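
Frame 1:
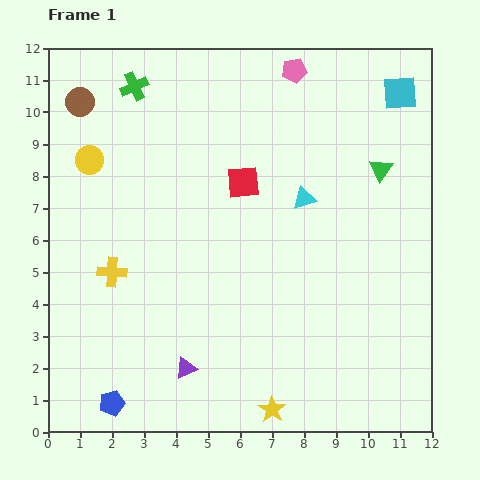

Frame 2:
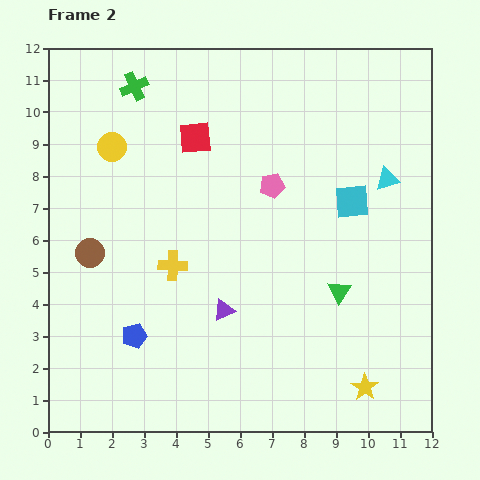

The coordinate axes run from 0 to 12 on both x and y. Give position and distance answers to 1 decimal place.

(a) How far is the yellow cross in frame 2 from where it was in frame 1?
1.9

The yellow cross moved from (2.0, 5.0) to (3.9, 5.2), a distance of √(1.9² + 0.2²) ≈ 1.9.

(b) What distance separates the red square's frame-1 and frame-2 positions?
2.1

The red square moved from (6.1, 7.8) to (4.6, 9.2), a distance of √(1.5² + 1.4²) ≈ 2.1.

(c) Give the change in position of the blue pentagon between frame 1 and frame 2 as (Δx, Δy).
(0.7, 2.1)

The blue pentagon was at (2.0, 0.9) in frame 1 and (2.7, 3.0) in frame 2.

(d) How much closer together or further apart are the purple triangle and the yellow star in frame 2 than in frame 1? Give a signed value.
+2.0

Distance in frame 1: 3.0. Distance in frame 2: 5.0.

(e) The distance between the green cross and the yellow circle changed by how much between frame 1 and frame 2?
-0.7

Distance in frame 1: 2.7. Distance in frame 2: 2.0.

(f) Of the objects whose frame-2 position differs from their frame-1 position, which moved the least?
the yellow circle

(moved 0.8)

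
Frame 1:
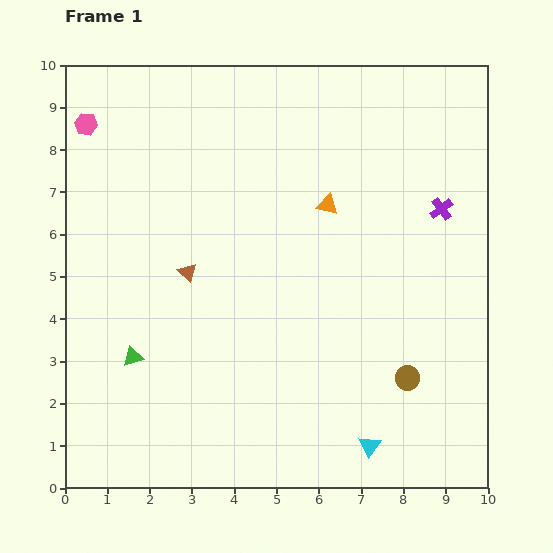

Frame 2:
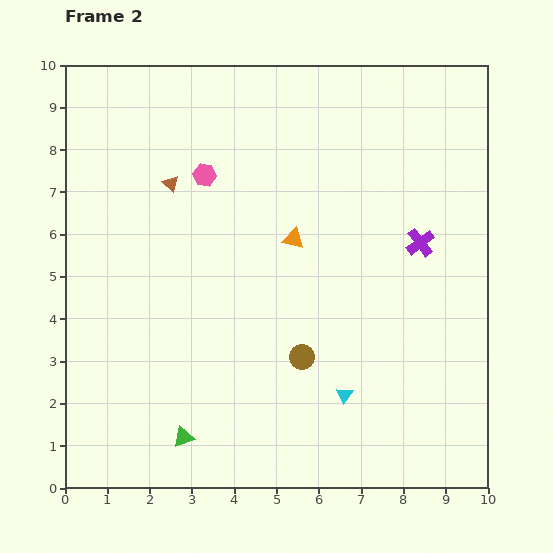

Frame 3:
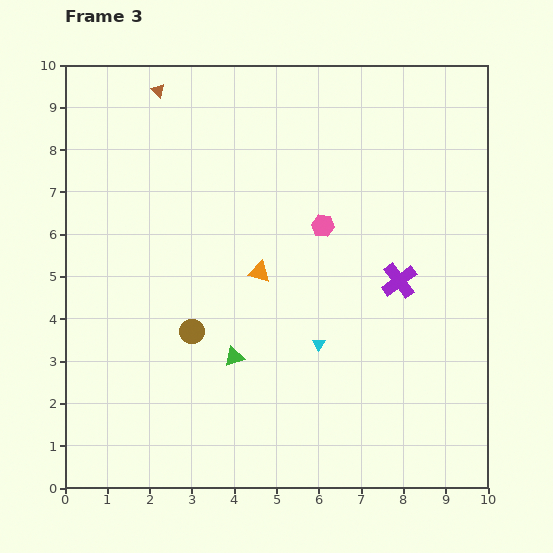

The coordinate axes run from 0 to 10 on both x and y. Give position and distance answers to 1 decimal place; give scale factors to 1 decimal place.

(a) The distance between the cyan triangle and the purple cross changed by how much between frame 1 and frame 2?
-1.9

Distance in frame 1: 5.9. Distance in frame 2: 4.0.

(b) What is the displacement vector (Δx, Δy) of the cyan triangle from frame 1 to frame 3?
(-1.2, 2.4)

The cyan triangle was at (7.2, 1.0) in frame 1 and (6.0, 3.4) in frame 3.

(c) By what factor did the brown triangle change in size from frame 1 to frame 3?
0.7×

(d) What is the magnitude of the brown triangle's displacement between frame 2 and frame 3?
2.2

The brown triangle moved from (2.5, 7.2) to (2.2, 9.4), a distance of √(0.3² + 2.2²) ≈ 2.2.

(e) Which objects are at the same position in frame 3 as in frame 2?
none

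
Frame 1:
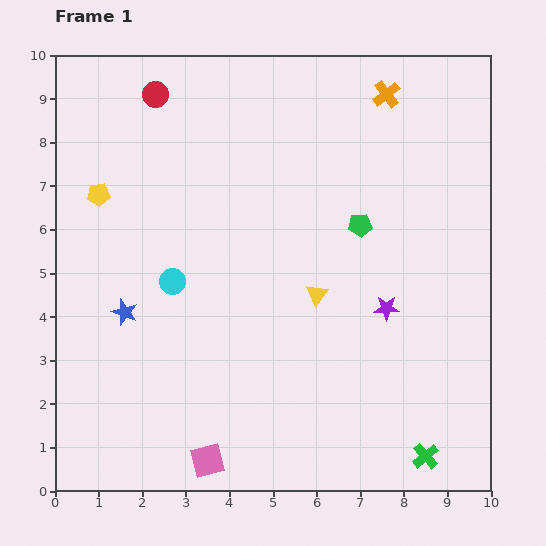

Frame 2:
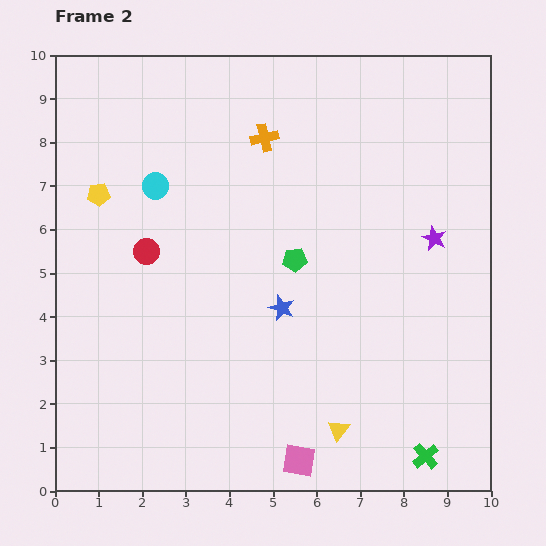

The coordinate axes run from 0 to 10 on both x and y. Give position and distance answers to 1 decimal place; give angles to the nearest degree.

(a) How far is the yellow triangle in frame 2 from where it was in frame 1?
3.1

The yellow triangle moved from (6.0, 4.5) to (6.5, 1.4), a distance of √(0.5² + 3.1²) ≈ 3.1.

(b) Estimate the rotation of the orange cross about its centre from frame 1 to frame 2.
25° clockwise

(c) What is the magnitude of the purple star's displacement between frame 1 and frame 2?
1.9

The purple star moved from (7.6, 4.2) to (8.7, 5.8), a distance of √(1.1² + 1.6²) ≈ 1.9.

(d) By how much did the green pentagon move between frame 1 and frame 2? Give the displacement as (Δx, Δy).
(-1.5, -0.8)

The green pentagon was at (7.0, 6.1) in frame 1 and (5.5, 5.3) in frame 2.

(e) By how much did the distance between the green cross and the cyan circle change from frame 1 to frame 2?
+1.8

Distance in frame 1: 7.0. Distance in frame 2: 8.8.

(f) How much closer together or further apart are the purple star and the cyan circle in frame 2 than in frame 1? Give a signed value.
+1.6

Distance in frame 1: 4.9. Distance in frame 2: 6.5.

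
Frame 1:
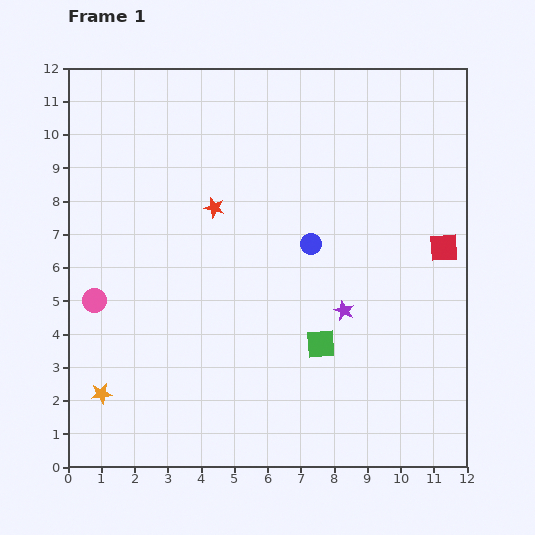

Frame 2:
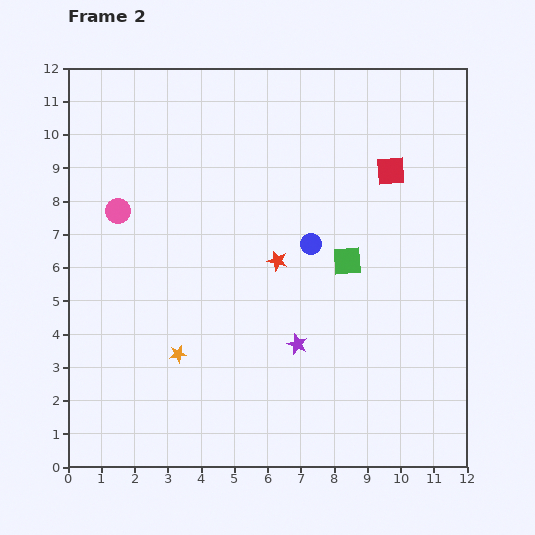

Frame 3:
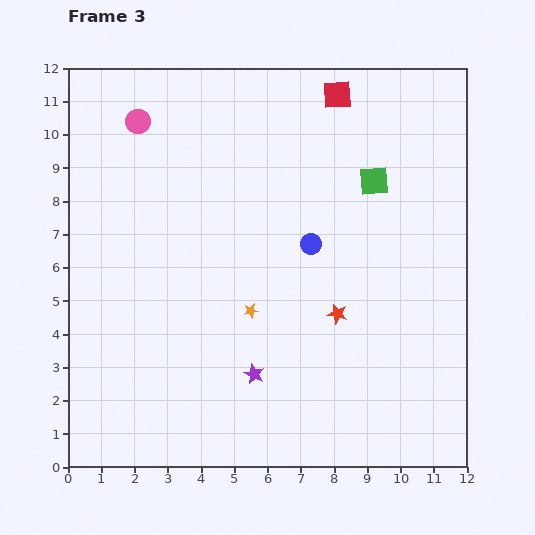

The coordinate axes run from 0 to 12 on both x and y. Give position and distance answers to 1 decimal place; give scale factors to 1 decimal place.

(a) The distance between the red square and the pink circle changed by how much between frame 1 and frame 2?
-2.3

Distance in frame 1: 10.6. Distance in frame 2: 8.3.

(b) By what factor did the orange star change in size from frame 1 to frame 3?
0.7×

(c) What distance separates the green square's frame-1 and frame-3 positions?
5.2

The green square moved from (7.6, 3.7) to (9.2, 8.6), a distance of √(1.6² + 4.9²) ≈ 5.2.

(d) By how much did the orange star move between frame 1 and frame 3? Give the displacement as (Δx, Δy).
(4.5, 2.5)

The orange star was at (1.0, 2.2) in frame 1 and (5.5, 4.7) in frame 3.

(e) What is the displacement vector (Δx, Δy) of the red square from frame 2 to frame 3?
(-1.6, 2.3)

The red square was at (9.7, 8.9) in frame 2 and (8.1, 11.2) in frame 3.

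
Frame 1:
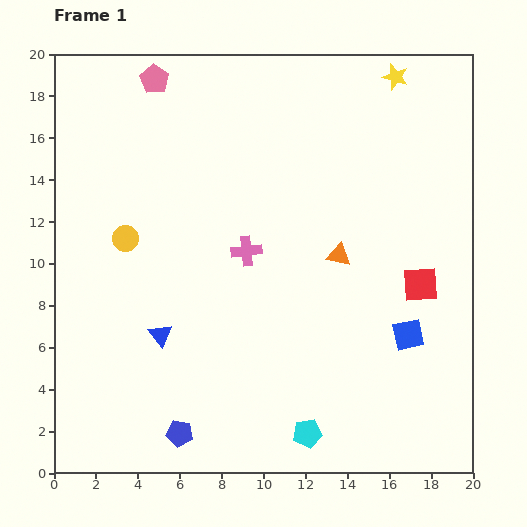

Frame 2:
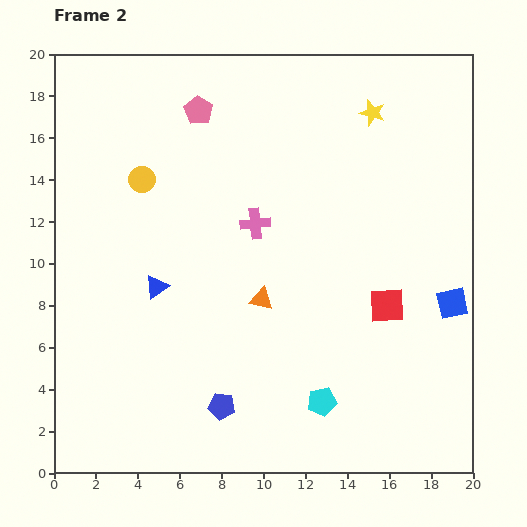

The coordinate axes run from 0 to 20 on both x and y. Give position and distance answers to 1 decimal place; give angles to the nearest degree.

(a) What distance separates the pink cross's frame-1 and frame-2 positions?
1.4

The pink cross moved from (9.2, 10.6) to (9.6, 11.9), a distance of √(0.4² + 1.3²) ≈ 1.4.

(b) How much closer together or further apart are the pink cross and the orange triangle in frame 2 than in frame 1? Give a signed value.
-0.8

Distance in frame 1: 4.4. Distance in frame 2: 3.6.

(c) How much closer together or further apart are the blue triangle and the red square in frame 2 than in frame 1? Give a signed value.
-1.6

Distance in frame 1: 12.6. Distance in frame 2: 11.0.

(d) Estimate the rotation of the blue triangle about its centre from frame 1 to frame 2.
34° clockwise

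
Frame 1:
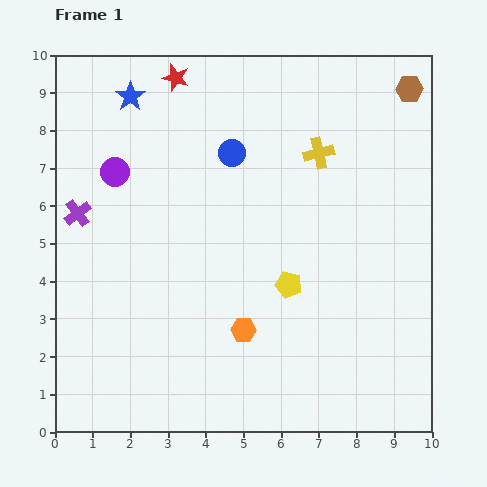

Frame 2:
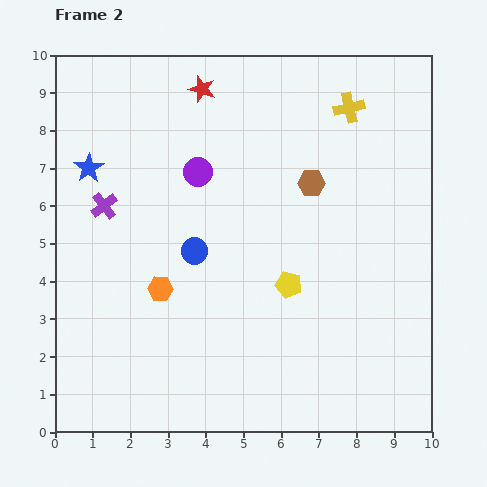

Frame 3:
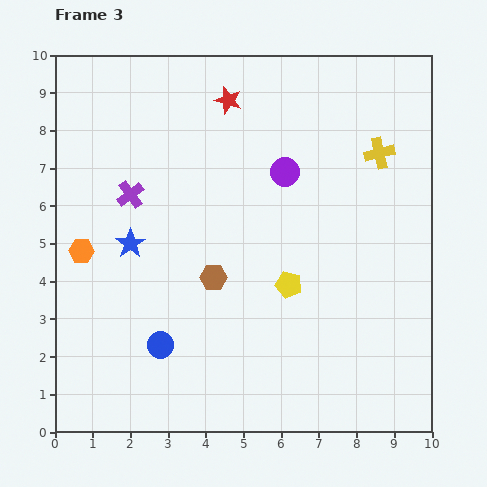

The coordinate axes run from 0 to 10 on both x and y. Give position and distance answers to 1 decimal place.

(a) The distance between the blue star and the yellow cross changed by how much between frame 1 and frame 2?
+1.9

Distance in frame 1: 5.2. Distance in frame 2: 7.1.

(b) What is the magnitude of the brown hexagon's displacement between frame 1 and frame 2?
3.6

The brown hexagon moved from (9.4, 9.1) to (6.8, 6.6), a distance of √(2.6² + 2.5²) ≈ 3.6.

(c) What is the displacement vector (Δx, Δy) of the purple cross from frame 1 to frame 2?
(0.7, 0.2)

The purple cross was at (0.6, 5.8) in frame 1 and (1.3, 6.0) in frame 2.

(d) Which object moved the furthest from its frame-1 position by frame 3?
the brown hexagon

(moved 7.2; next 5.4)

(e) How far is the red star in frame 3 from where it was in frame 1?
1.5

The red star moved from (3.2, 9.4) to (4.6, 8.8), a distance of √(1.4² + 0.6²) ≈ 1.5.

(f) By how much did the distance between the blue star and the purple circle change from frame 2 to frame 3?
+1.6

Distance in frame 2: 2.9. Distance in frame 3: 4.5.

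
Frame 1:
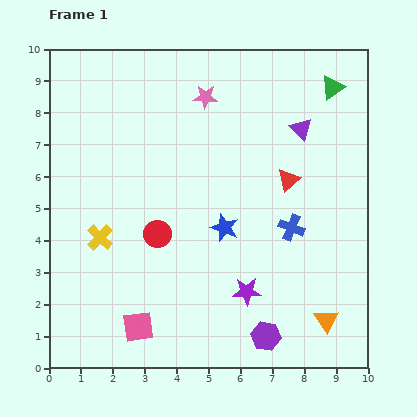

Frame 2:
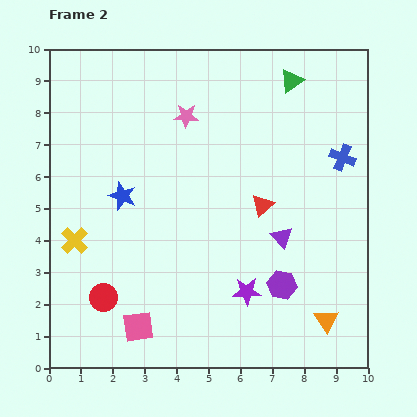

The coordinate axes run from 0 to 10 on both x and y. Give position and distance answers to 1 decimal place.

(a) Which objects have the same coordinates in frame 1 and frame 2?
the pink square, the purple star, the orange triangle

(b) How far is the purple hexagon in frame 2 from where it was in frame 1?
1.7

The purple hexagon moved from (6.8, 1.0) to (7.3, 2.6), a distance of √(0.5² + 1.6²) ≈ 1.7.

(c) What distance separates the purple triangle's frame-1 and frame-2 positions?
3.5

The purple triangle moved from (7.9, 7.5) to (7.3, 4.1), a distance of √(0.6² + 3.4²) ≈ 3.5.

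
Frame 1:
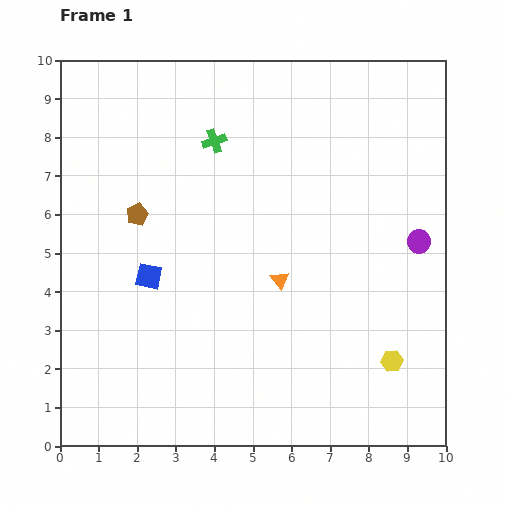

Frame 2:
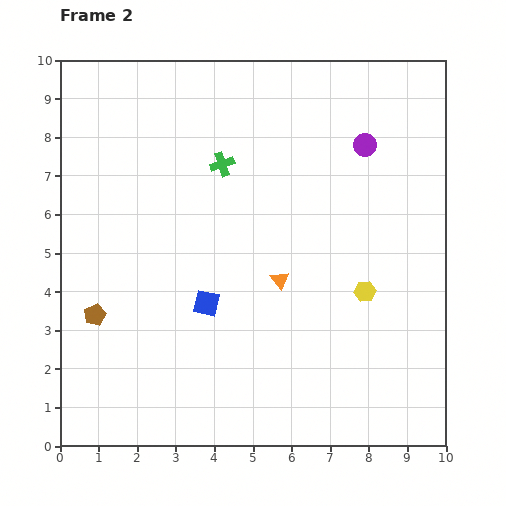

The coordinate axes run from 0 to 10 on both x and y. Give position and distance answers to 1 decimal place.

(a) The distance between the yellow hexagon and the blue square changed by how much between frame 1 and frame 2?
-2.6

Distance in frame 1: 6.7. Distance in frame 2: 4.1.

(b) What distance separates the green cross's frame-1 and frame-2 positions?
0.6

The green cross moved from (4.0, 7.9) to (4.2, 7.3), a distance of √(0.2² + 0.6²) ≈ 0.6.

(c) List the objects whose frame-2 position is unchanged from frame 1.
the orange triangle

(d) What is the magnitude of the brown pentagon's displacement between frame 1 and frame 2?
2.8

The brown pentagon moved from (2.0, 6.0) to (0.9, 3.4), a distance of √(1.1² + 2.6²) ≈ 2.8.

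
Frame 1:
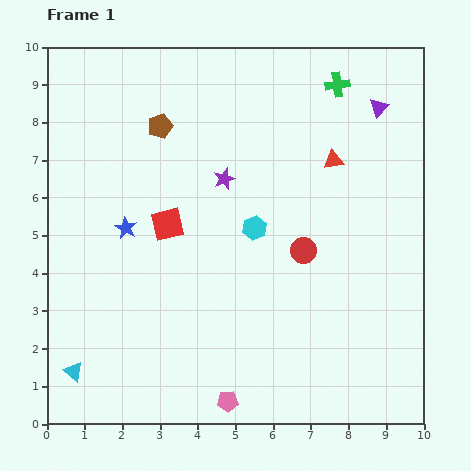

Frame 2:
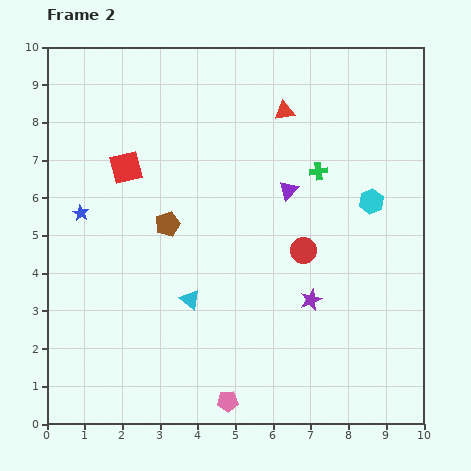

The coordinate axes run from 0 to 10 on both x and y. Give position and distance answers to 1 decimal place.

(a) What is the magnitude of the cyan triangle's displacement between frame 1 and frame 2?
3.6

The cyan triangle moved from (0.7, 1.4) to (3.8, 3.3), a distance of √(3.1² + 1.9²) ≈ 3.6.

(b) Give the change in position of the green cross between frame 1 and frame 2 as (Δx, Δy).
(-0.5, -2.3)

The green cross was at (7.7, 9.0) in frame 1 and (7.2, 6.7) in frame 2.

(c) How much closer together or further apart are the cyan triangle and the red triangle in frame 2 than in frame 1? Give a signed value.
-3.3

Distance in frame 1: 8.9. Distance in frame 2: 5.6.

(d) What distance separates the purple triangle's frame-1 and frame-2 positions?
3.3

The purple triangle moved from (8.8, 8.4) to (6.4, 6.2), a distance of √(2.4² + 2.2²) ≈ 3.3.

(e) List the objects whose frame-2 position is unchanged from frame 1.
the red circle, the pink pentagon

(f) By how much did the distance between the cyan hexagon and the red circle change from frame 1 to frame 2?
+0.8

Distance in frame 1: 1.4. Distance in frame 2: 2.2.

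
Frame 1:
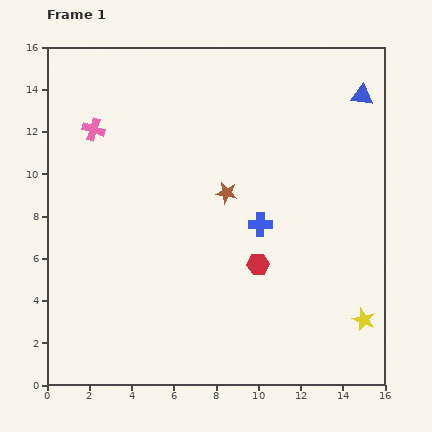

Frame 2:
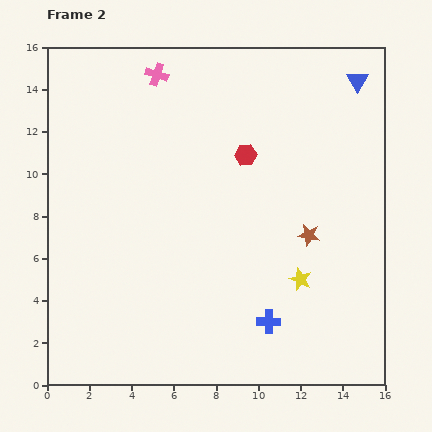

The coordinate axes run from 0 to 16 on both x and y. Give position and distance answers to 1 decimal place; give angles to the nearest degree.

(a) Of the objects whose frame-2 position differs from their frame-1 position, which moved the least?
the blue triangle

(moved 0.7)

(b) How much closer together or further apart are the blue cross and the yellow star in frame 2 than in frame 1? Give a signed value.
-4.2

Distance in frame 1: 6.7. Distance in frame 2: 2.5.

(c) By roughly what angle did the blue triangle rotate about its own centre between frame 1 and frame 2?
52° clockwise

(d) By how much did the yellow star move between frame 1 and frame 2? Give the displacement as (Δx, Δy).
(-3.0, 1.9)

The yellow star was at (15.0, 3.1) in frame 1 and (12.0, 5.0) in frame 2.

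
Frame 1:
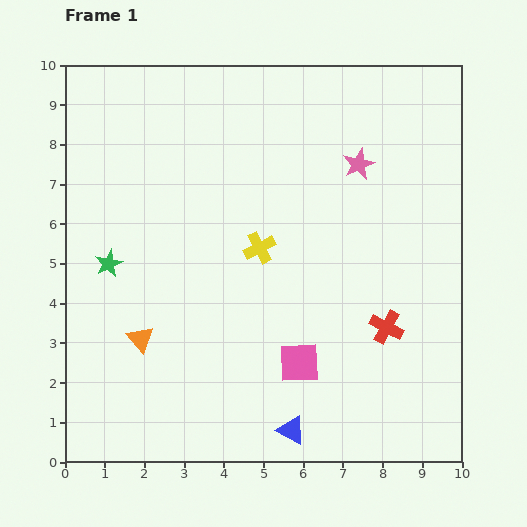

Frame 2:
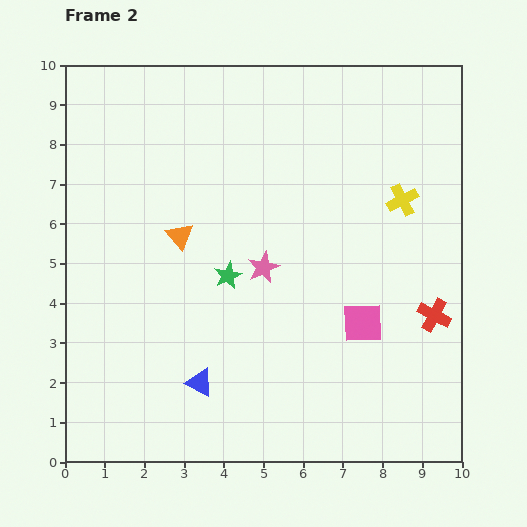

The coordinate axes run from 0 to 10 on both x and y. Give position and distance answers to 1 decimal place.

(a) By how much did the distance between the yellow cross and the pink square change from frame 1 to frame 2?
+0.2

Distance in frame 1: 3.1. Distance in frame 2: 3.3.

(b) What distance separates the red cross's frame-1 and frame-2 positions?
1.2

The red cross moved from (8.1, 3.4) to (9.3, 3.7), a distance of √(1.2² + 0.3²) ≈ 1.2.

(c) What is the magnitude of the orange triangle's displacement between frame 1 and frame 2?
2.8

The orange triangle moved from (1.9, 3.1) to (2.9, 5.7), a distance of √(1.0² + 2.6²) ≈ 2.8.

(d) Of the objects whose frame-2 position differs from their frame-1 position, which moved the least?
the red cross

(moved 1.2)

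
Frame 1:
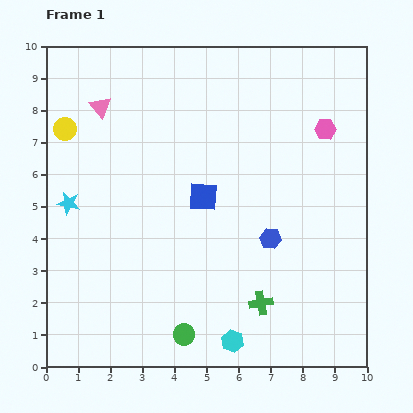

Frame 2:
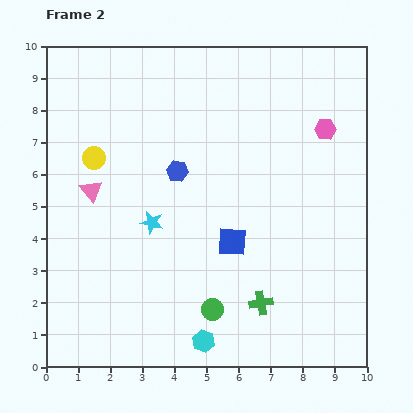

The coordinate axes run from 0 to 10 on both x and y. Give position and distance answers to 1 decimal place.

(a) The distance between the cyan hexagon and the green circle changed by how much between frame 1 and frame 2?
-0.5

Distance in frame 1: 1.5. Distance in frame 2: 1.0.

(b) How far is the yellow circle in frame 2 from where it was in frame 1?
1.3

The yellow circle moved from (0.6, 7.4) to (1.5, 6.5), a distance of √(0.9² + 0.9²) ≈ 1.3.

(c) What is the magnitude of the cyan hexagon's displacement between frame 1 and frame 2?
0.9

The cyan hexagon moved from (5.8, 0.8) to (4.9, 0.8), a distance of √(0.9² + 0.0²) ≈ 0.9.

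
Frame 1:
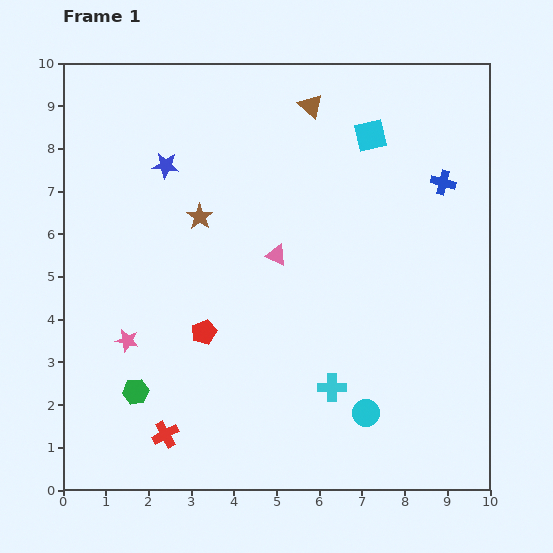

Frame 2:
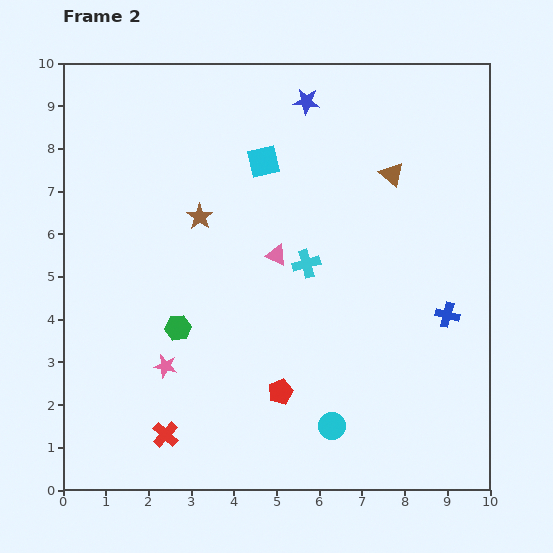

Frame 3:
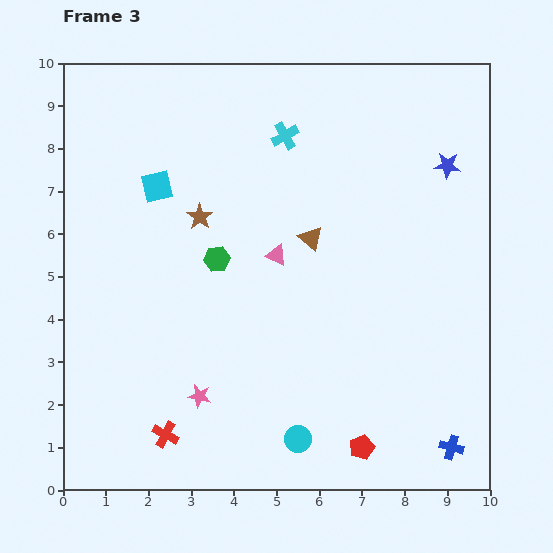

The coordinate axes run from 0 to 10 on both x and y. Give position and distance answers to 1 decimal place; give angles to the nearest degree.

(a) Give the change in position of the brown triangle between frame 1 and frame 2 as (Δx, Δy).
(1.9, -1.6)

The brown triangle was at (5.8, 9.0) in frame 1 and (7.7, 7.4) in frame 2.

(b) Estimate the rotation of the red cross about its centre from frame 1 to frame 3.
33° counter-clockwise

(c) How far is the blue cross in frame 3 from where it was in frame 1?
6.2

The blue cross moved from (8.9, 7.2) to (9.1, 1.0), a distance of √(0.2² + 6.2²) ≈ 6.2.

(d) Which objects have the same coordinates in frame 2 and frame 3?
the brown star, the pink triangle, the red cross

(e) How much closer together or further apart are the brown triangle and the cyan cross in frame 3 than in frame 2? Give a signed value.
-0.4

Distance in frame 2: 2.9. Distance in frame 3: 2.5.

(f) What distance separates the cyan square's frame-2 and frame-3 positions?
2.6

The cyan square moved from (4.7, 7.7) to (2.2, 7.1), a distance of √(2.5² + 0.6²) ≈ 2.6.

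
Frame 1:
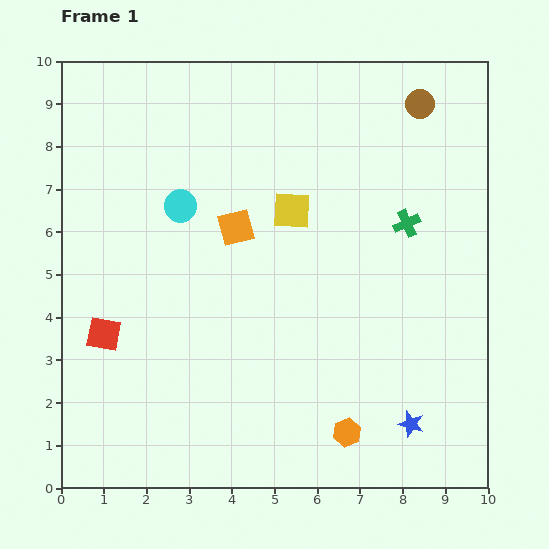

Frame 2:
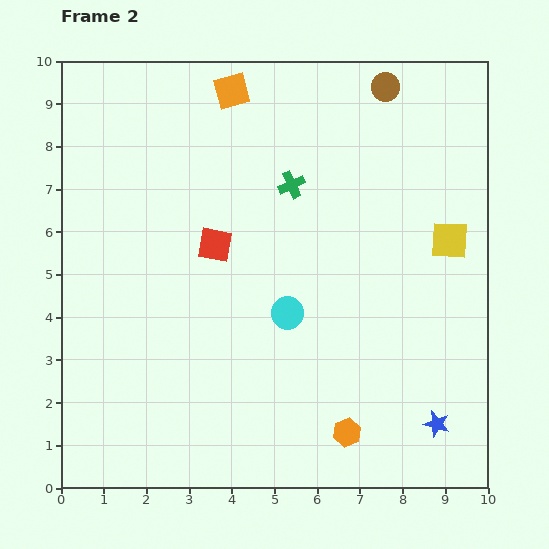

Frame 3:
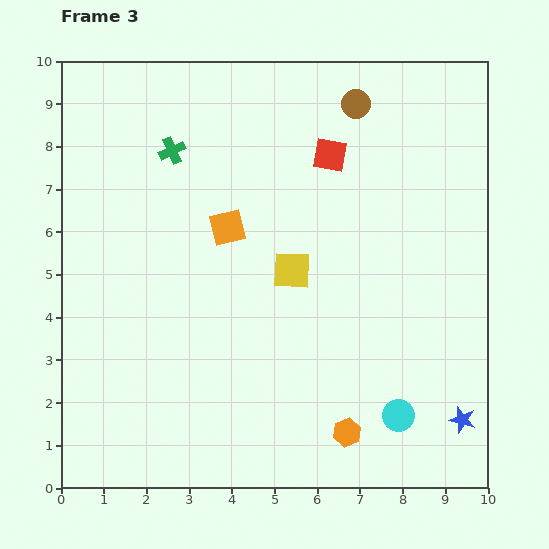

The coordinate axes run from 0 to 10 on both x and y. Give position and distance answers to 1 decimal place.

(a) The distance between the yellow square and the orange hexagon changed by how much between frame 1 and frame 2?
-0.3

Distance in frame 1: 5.4. Distance in frame 2: 5.1.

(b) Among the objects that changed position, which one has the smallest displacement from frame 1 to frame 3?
the orange square

(moved 0.2)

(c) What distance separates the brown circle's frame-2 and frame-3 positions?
0.8

The brown circle moved from (7.6, 9.4) to (6.9, 9.0), a distance of √(0.7² + 0.4²) ≈ 0.8.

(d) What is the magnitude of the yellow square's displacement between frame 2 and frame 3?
3.8

The yellow square moved from (9.1, 5.8) to (5.4, 5.1), a distance of √(3.7² + 0.7²) ≈ 3.8.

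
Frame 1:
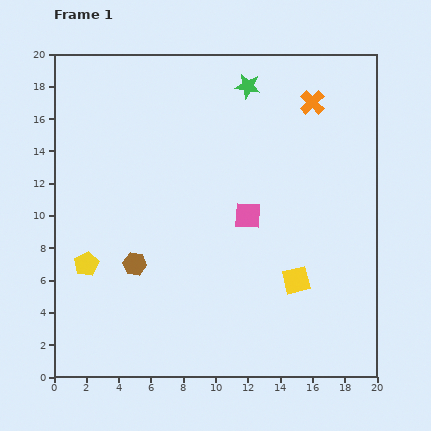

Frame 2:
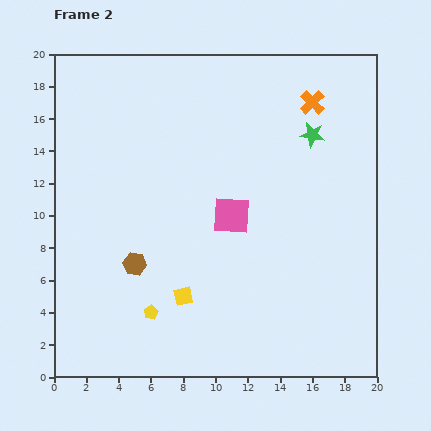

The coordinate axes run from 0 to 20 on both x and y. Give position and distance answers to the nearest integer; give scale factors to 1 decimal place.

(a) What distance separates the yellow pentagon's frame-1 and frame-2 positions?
5

The yellow pentagon moved from (2, 7) to (6, 4), a distance of √(4² + 3²) ≈ 5.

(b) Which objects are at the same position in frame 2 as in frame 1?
the orange cross, the brown hexagon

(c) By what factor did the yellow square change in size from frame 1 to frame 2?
0.7×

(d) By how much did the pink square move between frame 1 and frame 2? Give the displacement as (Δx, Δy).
(-1, 0)

The pink square was at (12, 10) in frame 1 and (11, 10) in frame 2.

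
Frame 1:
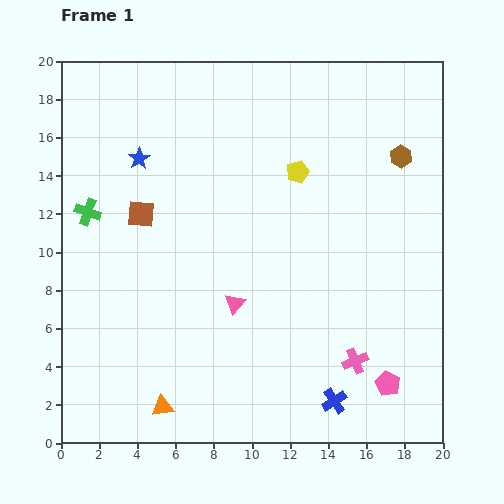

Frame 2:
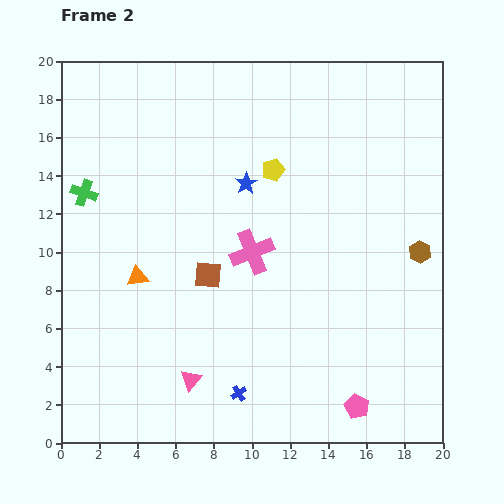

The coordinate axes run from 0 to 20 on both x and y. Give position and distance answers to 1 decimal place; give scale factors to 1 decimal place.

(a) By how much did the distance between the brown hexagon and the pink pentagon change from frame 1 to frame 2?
-3.2

Distance in frame 1: 11.9. Distance in frame 2: 8.7.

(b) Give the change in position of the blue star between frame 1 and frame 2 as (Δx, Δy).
(5.6, -1.3)

The blue star was at (4.1, 14.9) in frame 1 and (9.7, 13.6) in frame 2.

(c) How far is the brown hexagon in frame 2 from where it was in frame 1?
5.1

The brown hexagon moved from (17.8, 15.0) to (18.8, 10.0), a distance of √(1.0² + 5.0²) ≈ 5.1.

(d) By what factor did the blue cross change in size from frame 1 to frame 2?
0.6×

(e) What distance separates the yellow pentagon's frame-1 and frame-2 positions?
1.3

The yellow pentagon moved from (12.4, 14.2) to (11.1, 14.3), a distance of √(1.3² + 0.1²) ≈ 1.3.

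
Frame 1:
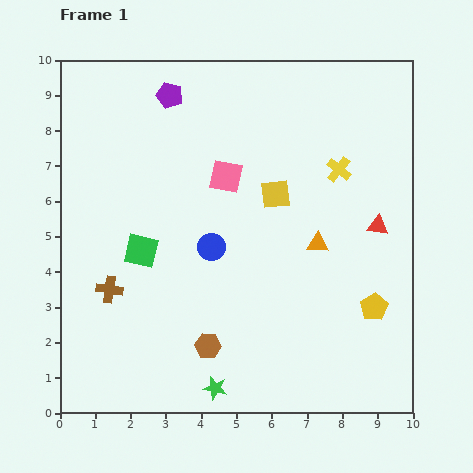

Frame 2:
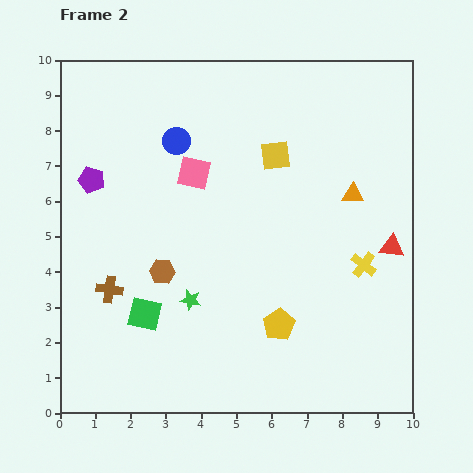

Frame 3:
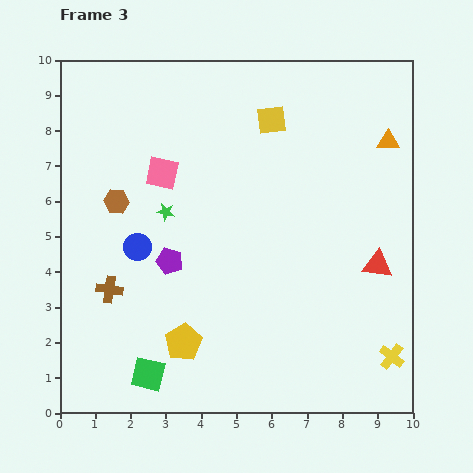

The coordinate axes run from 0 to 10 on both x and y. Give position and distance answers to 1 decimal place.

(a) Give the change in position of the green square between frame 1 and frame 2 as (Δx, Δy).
(0.1, -1.8)

The green square was at (2.3, 4.6) in frame 1 and (2.4, 2.8) in frame 2.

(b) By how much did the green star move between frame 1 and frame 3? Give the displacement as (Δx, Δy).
(-1.4, 5.0)

The green star was at (4.4, 0.7) in frame 1 and (3.0, 5.7) in frame 3.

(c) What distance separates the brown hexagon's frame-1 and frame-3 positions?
4.9

The brown hexagon moved from (4.2, 1.9) to (1.6, 6.0), a distance of √(2.6² + 4.1²) ≈ 4.9.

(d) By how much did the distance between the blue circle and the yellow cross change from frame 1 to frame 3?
+3.6

Distance in frame 1: 4.2. Distance in frame 3: 7.8.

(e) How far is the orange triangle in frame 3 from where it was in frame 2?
1.8

The orange triangle moved from (8.3, 6.2) to (9.3, 7.7), a distance of √(1.0² + 1.5²) ≈ 1.8.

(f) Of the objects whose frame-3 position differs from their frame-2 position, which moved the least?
the red triangle

(moved 0.6)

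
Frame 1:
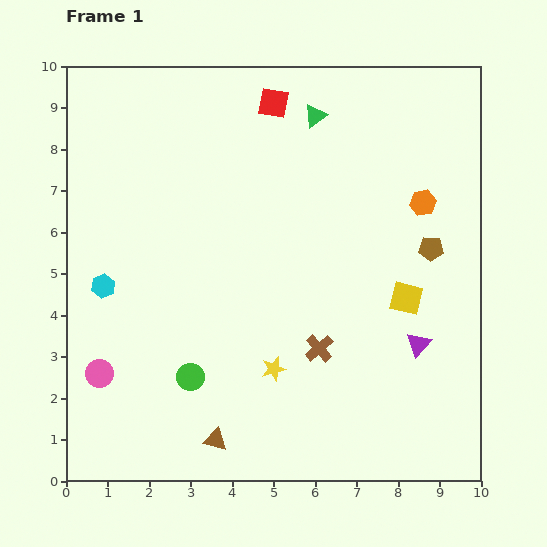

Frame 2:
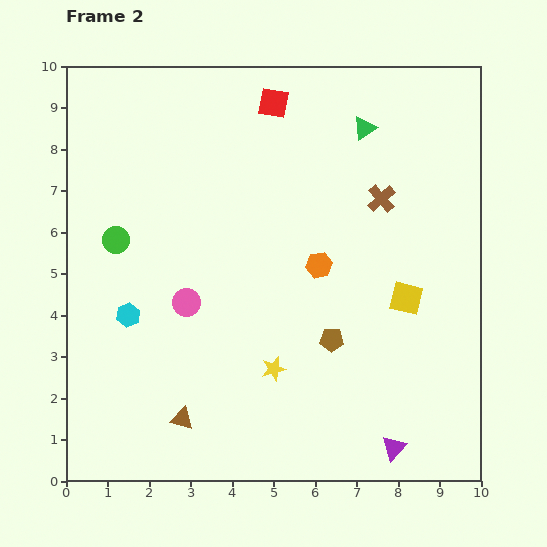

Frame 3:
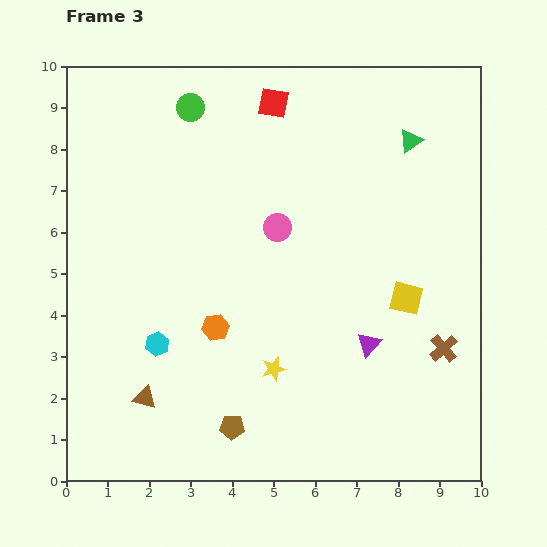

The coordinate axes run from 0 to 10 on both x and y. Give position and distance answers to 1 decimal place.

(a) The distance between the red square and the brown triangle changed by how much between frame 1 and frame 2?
-0.3

Distance in frame 1: 8.2. Distance in frame 2: 7.9.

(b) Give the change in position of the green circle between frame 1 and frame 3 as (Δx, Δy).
(0.0, 6.5)

The green circle was at (3.0, 2.5) in frame 1 and (3.0, 9.0) in frame 3.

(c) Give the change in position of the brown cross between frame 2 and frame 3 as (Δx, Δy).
(1.5, -3.6)

The brown cross was at (7.6, 6.8) in frame 2 and (9.1, 3.2) in frame 3.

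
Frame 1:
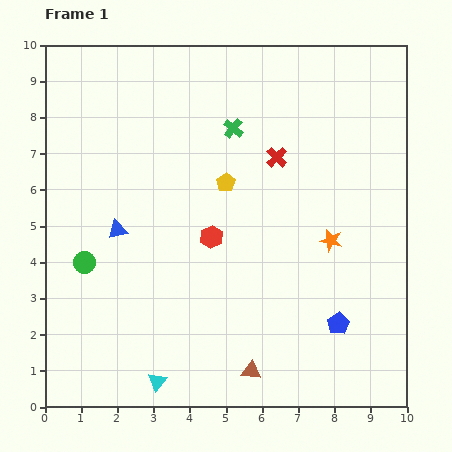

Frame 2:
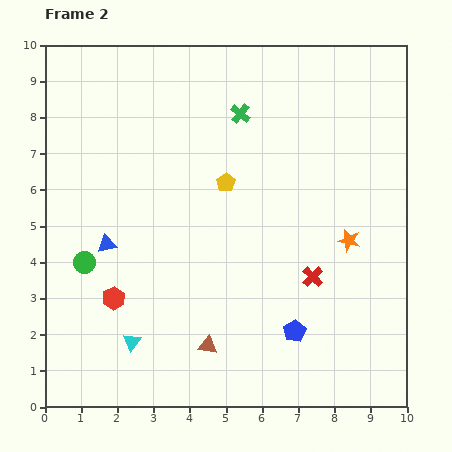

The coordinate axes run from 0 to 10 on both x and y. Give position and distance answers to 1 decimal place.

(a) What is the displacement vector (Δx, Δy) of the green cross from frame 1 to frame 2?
(0.2, 0.4)

The green cross was at (5.2, 7.7) in frame 1 and (5.4, 8.1) in frame 2.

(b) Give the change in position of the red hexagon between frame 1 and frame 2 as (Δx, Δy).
(-2.7, -1.7)

The red hexagon was at (4.6, 4.7) in frame 1 and (1.9, 3.0) in frame 2.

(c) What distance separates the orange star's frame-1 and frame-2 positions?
0.5

The orange star moved from (7.9, 4.6) to (8.4, 4.6), a distance of √(0.5² + 0.0²) ≈ 0.5.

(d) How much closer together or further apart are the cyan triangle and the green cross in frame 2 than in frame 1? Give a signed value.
-0.3

Distance in frame 1: 7.3. Distance in frame 2: 7.0.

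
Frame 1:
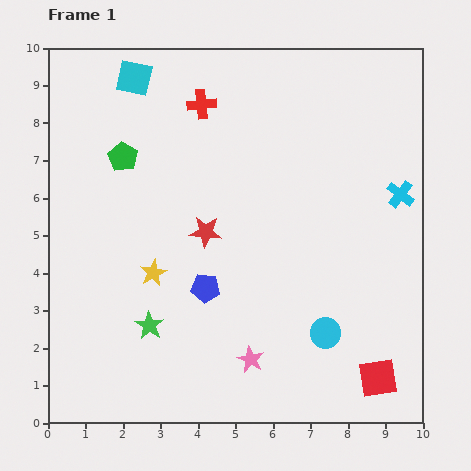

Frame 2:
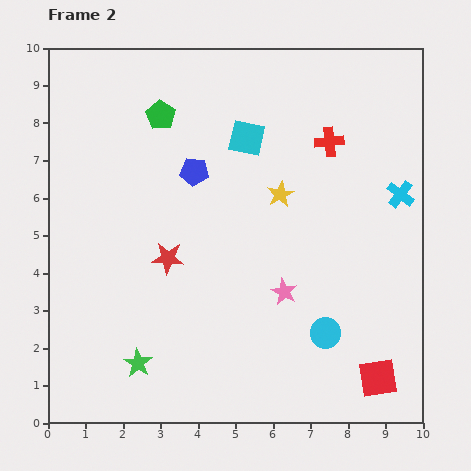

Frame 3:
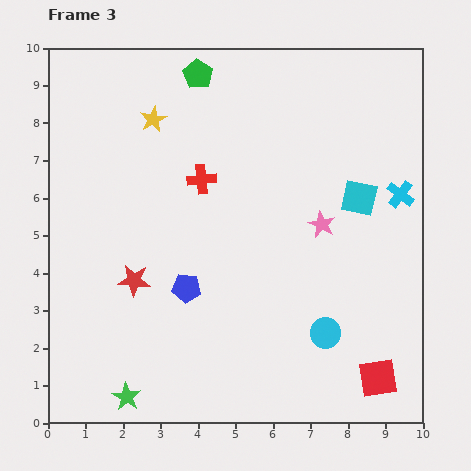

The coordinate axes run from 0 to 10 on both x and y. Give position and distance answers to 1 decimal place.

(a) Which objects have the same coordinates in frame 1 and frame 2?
the cyan cross, the cyan circle, the red square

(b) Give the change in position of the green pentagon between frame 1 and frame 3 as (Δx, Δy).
(2.0, 2.2)

The green pentagon was at (2.0, 7.1) in frame 1 and (4.0, 9.3) in frame 3.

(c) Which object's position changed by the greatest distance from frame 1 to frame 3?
the cyan square

(moved 6.8; next 4.1)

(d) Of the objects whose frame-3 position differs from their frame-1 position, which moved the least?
the blue pentagon

(moved 0.5)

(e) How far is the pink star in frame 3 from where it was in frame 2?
2.1

The pink star moved from (6.3, 3.5) to (7.3, 5.3), a distance of √(1.0² + 1.8²) ≈ 2.1.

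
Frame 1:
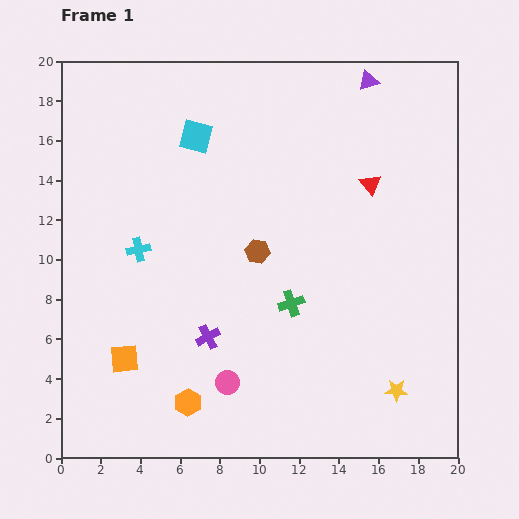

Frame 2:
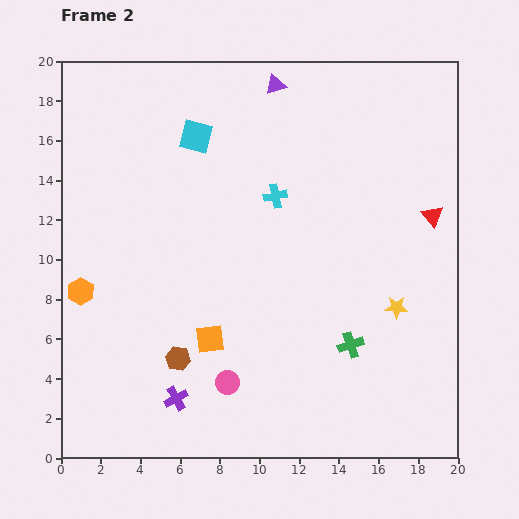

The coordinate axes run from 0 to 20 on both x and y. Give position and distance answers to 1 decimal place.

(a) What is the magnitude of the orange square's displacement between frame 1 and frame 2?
4.4

The orange square moved from (3.2, 5.0) to (7.5, 6.0), a distance of √(4.3² + 1.0²) ≈ 4.4.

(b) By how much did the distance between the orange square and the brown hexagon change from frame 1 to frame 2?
-6.7

Distance in frame 1: 8.6. Distance in frame 2: 1.9.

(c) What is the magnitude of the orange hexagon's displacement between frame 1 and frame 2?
7.8

The orange hexagon moved from (6.4, 2.8) to (1.0, 8.4), a distance of √(5.4² + 5.6²) ≈ 7.8.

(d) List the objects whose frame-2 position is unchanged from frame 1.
the pink circle, the cyan square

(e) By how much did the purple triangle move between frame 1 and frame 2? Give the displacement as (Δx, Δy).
(-4.7, -0.2)

The purple triangle was at (15.5, 19.0) in frame 1 and (10.8, 18.8) in frame 2.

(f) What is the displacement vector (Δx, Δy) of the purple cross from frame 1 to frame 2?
(-1.6, -3.1)

The purple cross was at (7.4, 6.1) in frame 1 and (5.8, 3.0) in frame 2.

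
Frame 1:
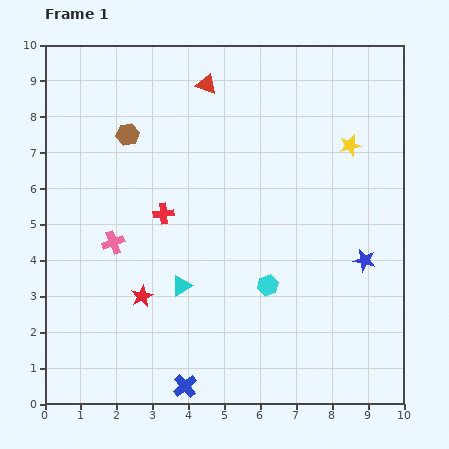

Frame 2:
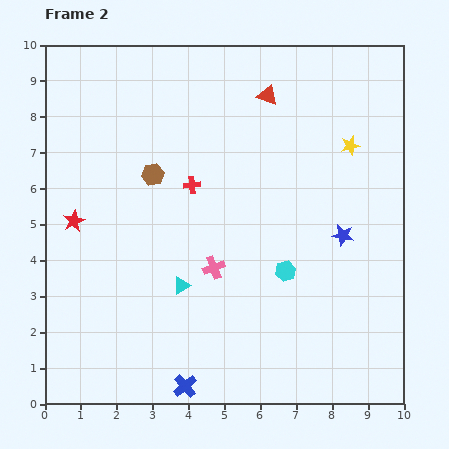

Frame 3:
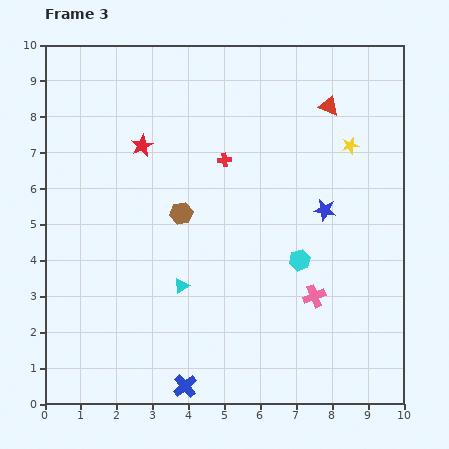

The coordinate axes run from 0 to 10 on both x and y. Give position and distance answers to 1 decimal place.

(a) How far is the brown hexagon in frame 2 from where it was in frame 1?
1.3

The brown hexagon moved from (2.3, 7.5) to (3.0, 6.4), a distance of √(0.7² + 1.1²) ≈ 1.3.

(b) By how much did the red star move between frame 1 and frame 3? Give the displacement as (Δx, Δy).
(0.0, 4.2)

The red star was at (2.7, 3.0) in frame 1 and (2.7, 7.2) in frame 3.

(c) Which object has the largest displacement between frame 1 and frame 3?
the pink cross

(moved 5.8; next 4.2)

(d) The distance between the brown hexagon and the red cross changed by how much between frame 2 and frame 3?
+0.8

Distance in frame 2: 1.1. Distance in frame 3: 1.9.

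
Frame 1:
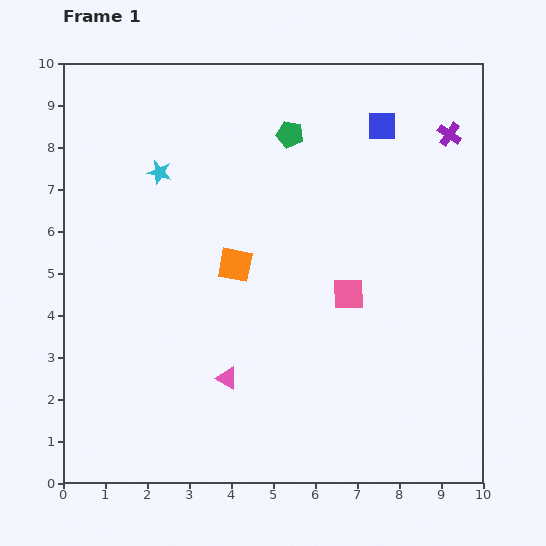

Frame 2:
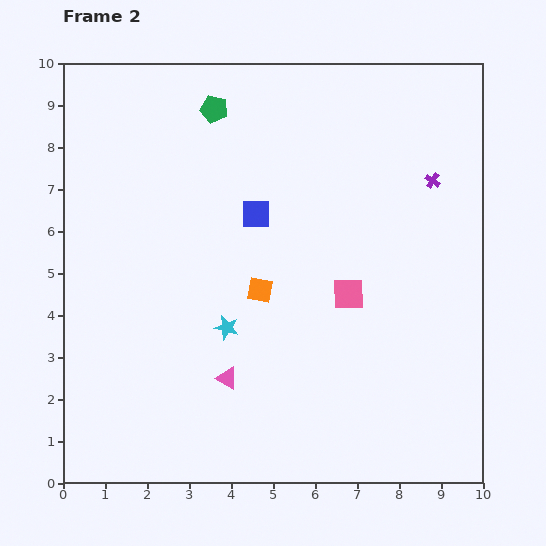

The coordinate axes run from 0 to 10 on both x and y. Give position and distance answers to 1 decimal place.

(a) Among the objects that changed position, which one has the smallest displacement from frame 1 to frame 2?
the orange square

(moved 0.8)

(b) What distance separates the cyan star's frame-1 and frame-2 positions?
4.0

The cyan star moved from (2.3, 7.4) to (3.9, 3.7), a distance of √(1.6² + 3.7²) ≈ 4.0.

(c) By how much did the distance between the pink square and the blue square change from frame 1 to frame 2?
-1.2

Distance in frame 1: 4.1. Distance in frame 2: 2.9.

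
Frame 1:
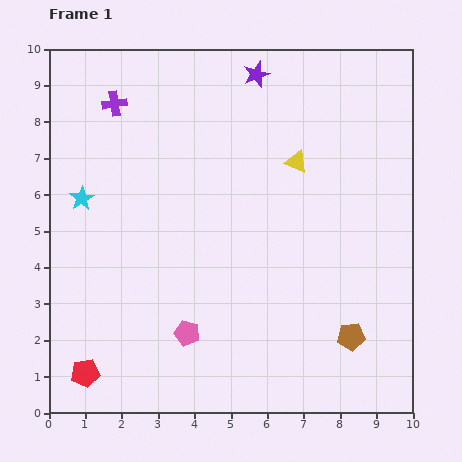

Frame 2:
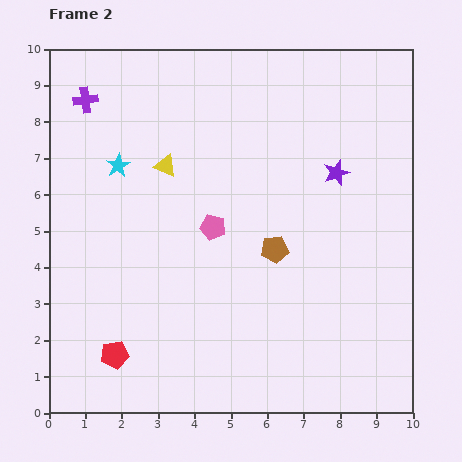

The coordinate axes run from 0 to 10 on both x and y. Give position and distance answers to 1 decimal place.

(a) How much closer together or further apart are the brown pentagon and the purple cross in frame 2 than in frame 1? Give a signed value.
-2.5

Distance in frame 1: 9.1. Distance in frame 2: 6.6.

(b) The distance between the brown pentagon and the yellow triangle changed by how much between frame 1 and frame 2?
-1.2

Distance in frame 1: 5.0. Distance in frame 2: 3.8.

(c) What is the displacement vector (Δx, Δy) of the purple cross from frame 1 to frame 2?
(-0.8, 0.1)

The purple cross was at (1.8, 8.5) in frame 1 and (1.0, 8.6) in frame 2.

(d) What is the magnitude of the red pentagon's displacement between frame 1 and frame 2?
0.9

The red pentagon moved from (1.0, 1.1) to (1.8, 1.6), a distance of √(0.8² + 0.5²) ≈ 0.9.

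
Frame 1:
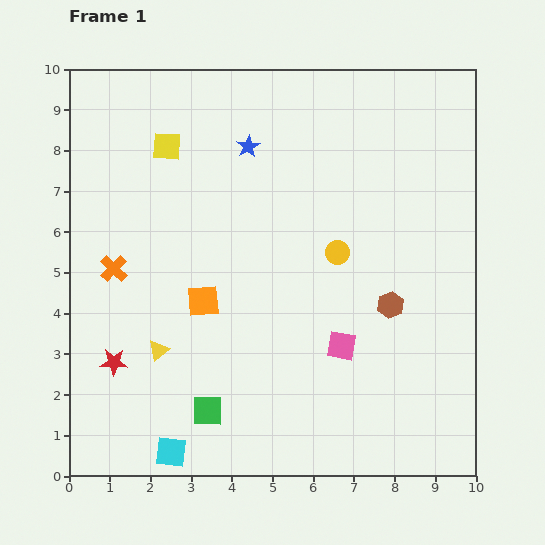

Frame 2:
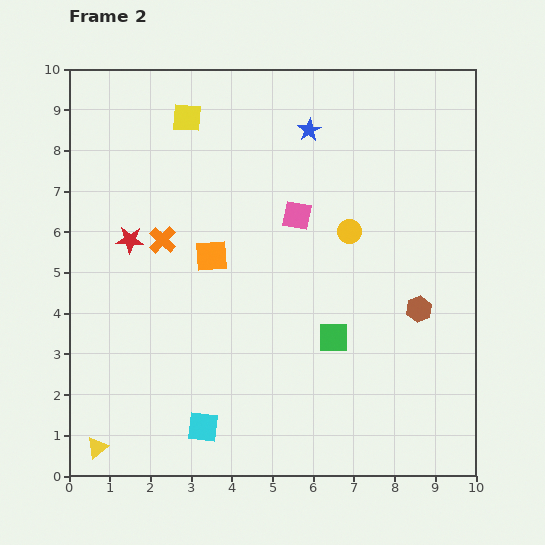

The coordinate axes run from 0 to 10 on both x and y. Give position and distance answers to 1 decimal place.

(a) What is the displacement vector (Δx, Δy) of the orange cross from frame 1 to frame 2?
(1.2, 0.7)

The orange cross was at (1.1, 5.1) in frame 1 and (2.3, 5.8) in frame 2.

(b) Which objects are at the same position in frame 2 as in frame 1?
none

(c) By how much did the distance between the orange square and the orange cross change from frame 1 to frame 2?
-1.0

Distance in frame 1: 2.3. Distance in frame 2: 1.3.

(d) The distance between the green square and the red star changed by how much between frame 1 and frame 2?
+2.9

Distance in frame 1: 2.6. Distance in frame 2: 5.5.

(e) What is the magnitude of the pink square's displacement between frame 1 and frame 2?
3.4

The pink square moved from (6.7, 3.2) to (5.6, 6.4), a distance of √(1.1² + 3.2²) ≈ 3.4.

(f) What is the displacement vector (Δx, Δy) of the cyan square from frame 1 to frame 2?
(0.8, 0.6)

The cyan square was at (2.5, 0.6) in frame 1 and (3.3, 1.2) in frame 2.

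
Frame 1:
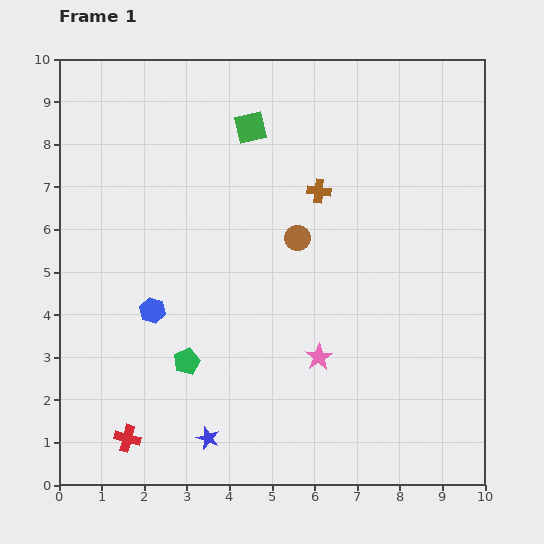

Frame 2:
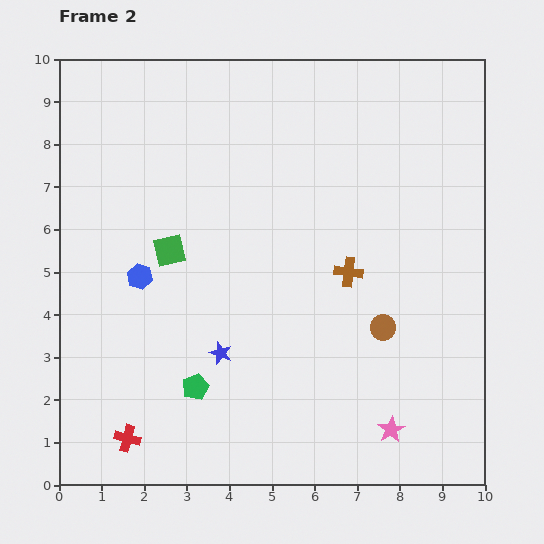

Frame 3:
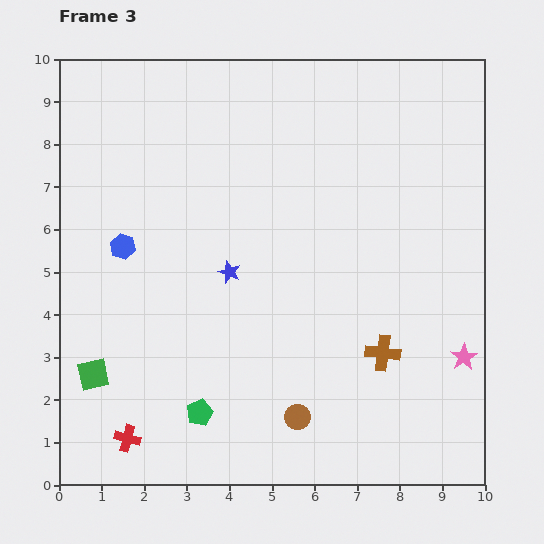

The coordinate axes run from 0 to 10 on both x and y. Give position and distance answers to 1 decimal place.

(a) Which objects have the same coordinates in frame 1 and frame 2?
the red cross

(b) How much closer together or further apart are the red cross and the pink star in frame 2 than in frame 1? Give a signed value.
+1.3

Distance in frame 1: 4.9. Distance in frame 2: 6.2.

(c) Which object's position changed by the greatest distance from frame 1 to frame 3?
the green square

(moved 6.9; next 4.2)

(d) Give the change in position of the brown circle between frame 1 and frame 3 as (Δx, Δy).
(0.0, -4.2)

The brown circle was at (5.6, 5.8) in frame 1 and (5.6, 1.6) in frame 3.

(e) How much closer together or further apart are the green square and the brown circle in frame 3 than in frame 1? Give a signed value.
+2.1

Distance in frame 1: 2.8. Distance in frame 3: 4.9.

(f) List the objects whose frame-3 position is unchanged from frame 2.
the red cross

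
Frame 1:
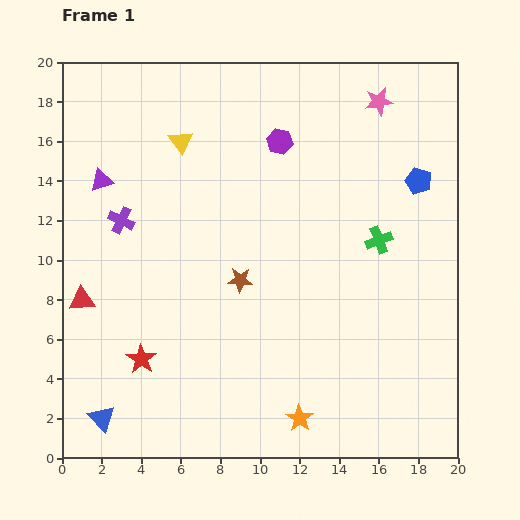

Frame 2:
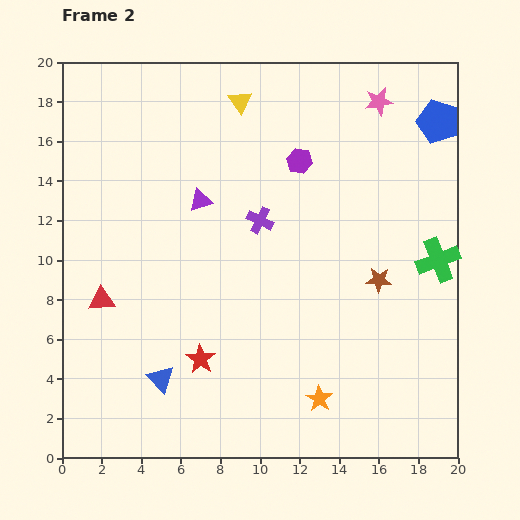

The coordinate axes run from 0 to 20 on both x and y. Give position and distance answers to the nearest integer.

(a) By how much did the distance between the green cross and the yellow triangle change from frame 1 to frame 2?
+2

Distance in frame 1: 11. Distance in frame 2: 13.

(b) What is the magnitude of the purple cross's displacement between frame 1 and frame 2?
7

The purple cross moved from (3, 12) to (10, 12), a distance of √(7² + 0²) ≈ 7.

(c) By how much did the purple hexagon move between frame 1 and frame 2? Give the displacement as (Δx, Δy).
(1, -1)

The purple hexagon was at (11, 16) in frame 1 and (12, 15) in frame 2.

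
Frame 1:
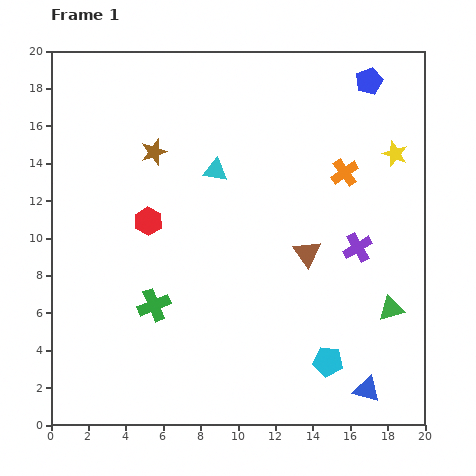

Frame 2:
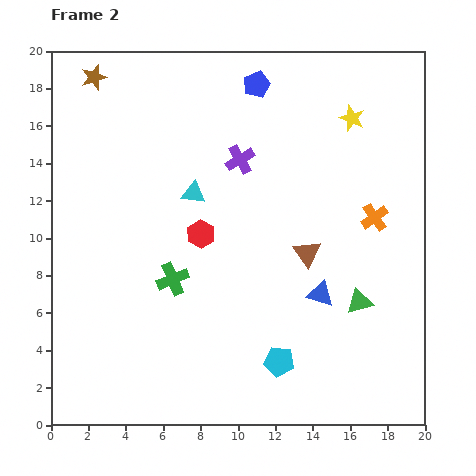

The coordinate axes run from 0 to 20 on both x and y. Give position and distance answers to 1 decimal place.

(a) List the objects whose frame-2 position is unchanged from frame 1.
the brown triangle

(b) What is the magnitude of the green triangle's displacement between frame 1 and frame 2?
1.7

The green triangle moved from (18.2, 6.2) to (16.5, 6.6), a distance of √(1.7² + 0.4²) ≈ 1.7.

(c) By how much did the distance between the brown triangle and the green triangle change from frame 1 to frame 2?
-1.6

Distance in frame 1: 5.4. Distance in frame 2: 3.8.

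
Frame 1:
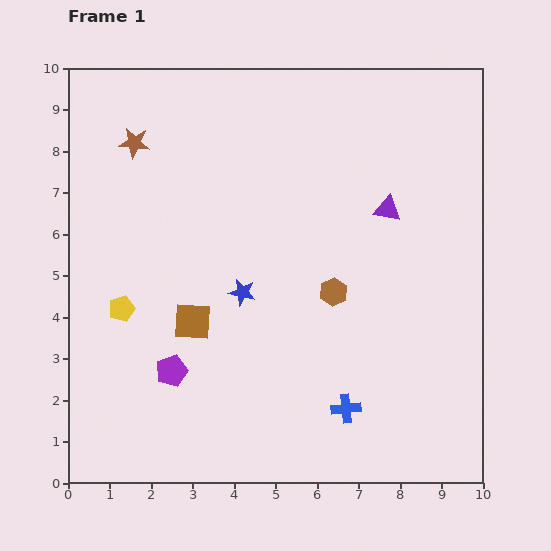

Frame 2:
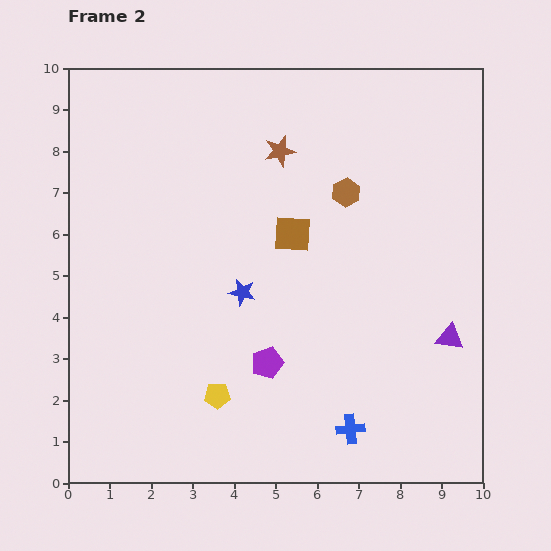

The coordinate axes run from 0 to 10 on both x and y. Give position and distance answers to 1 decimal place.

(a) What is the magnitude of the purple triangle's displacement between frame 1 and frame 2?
3.4

The purple triangle moved from (7.7, 6.6) to (9.2, 3.5), a distance of √(1.5² + 3.1²) ≈ 3.4.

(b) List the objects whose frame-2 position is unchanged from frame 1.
the blue star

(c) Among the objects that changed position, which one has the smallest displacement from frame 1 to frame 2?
the blue cross

(moved 0.5)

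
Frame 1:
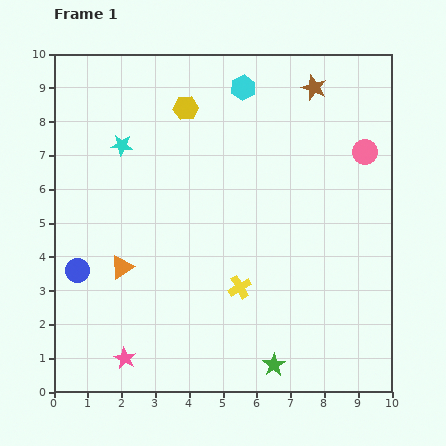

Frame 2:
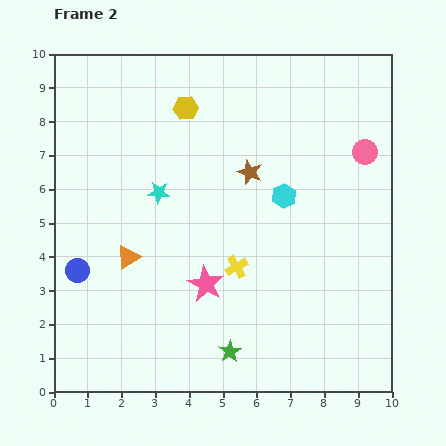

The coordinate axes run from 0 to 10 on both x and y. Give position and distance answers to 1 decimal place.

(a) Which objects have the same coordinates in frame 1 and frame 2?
the yellow hexagon, the blue circle, the pink circle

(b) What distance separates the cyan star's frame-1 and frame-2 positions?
1.8

The cyan star moved from (2.0, 7.3) to (3.1, 5.9), a distance of √(1.1² + 1.4²) ≈ 1.8.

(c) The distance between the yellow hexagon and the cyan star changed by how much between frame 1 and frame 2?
+0.4

Distance in frame 1: 2.2. Distance in frame 2: 2.6.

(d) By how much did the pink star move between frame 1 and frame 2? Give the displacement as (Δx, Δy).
(2.4, 2.2)

The pink star was at (2.1, 1.0) in frame 1 and (4.5, 3.2) in frame 2.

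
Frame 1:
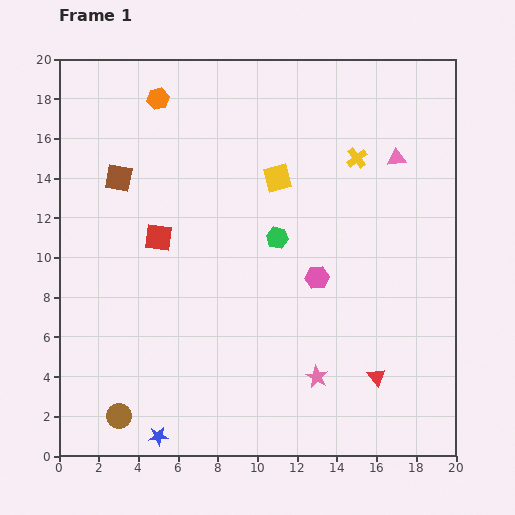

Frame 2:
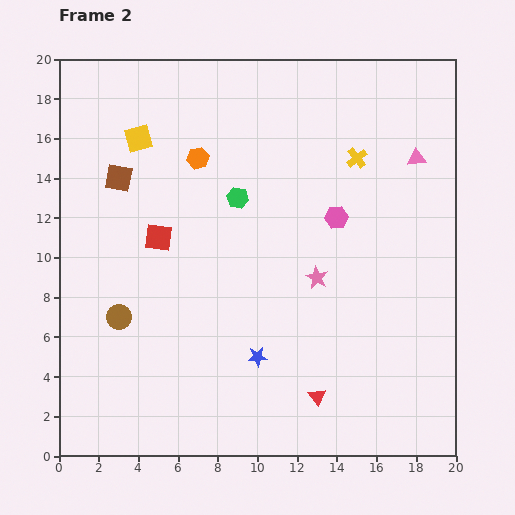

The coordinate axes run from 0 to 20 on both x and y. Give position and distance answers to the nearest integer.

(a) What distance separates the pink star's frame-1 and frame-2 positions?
5

The pink star moved from (13, 4) to (13, 9), a distance of √(0² + 5²) ≈ 5.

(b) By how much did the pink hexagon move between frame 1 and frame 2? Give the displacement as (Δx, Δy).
(1, 3)

The pink hexagon was at (13, 9) in frame 1 and (14, 12) in frame 2.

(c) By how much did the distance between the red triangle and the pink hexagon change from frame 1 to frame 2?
+3

Distance in frame 1: 6. Distance in frame 2: 9.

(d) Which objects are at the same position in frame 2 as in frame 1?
the yellow cross, the brown square, the red square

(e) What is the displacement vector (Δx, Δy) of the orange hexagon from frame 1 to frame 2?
(2, -3)

The orange hexagon was at (5, 18) in frame 1 and (7, 15) in frame 2.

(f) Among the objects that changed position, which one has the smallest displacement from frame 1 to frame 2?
the pink triangle

(moved 1)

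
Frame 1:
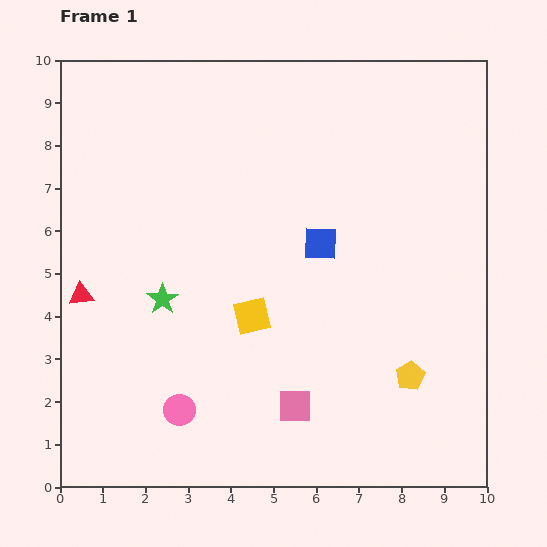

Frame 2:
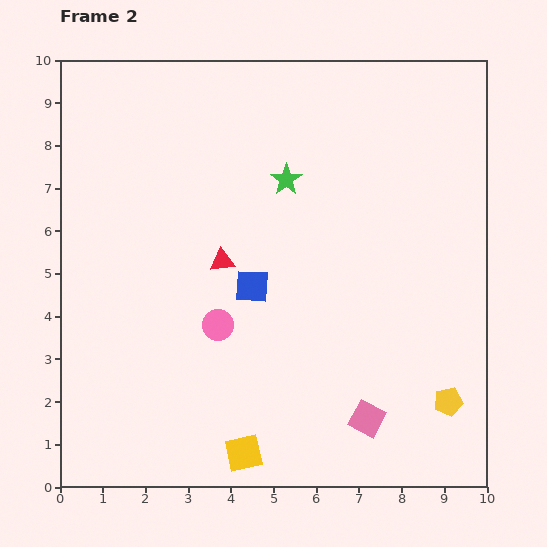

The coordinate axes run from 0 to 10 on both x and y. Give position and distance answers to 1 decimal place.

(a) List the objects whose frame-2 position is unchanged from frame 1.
none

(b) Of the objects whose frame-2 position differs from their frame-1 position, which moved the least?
the yellow pentagon

(moved 1.1)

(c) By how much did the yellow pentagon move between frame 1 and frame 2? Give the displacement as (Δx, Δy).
(0.9, -0.6)

The yellow pentagon was at (8.2, 2.6) in frame 1 and (9.1, 2.0) in frame 2.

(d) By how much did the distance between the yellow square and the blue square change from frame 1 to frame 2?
+1.6

Distance in frame 1: 2.3. Distance in frame 2: 3.9.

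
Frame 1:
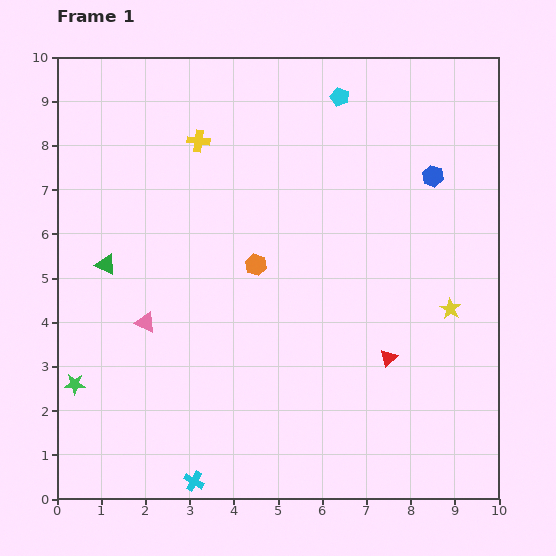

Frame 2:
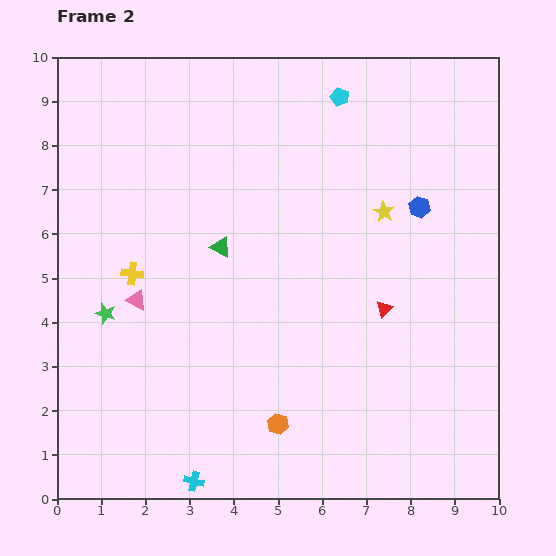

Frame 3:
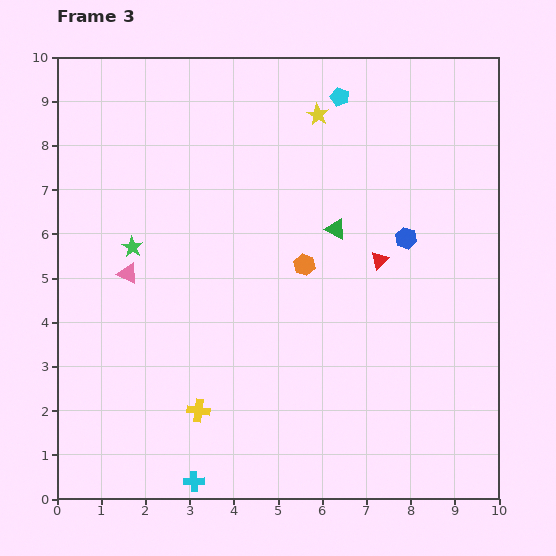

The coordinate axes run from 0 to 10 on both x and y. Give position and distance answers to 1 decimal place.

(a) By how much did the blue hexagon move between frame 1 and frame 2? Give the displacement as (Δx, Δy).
(-0.3, -0.7)

The blue hexagon was at (8.5, 7.3) in frame 1 and (8.2, 6.6) in frame 2.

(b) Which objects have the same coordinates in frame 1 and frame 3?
the cyan cross, the cyan pentagon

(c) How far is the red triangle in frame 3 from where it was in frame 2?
1.1

The red triangle moved from (7.4, 4.3) to (7.3, 5.4), a distance of √(0.1² + 1.1²) ≈ 1.1.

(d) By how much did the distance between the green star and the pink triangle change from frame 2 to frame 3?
-0.2

Distance in frame 2: 0.8. Distance in frame 3: 0.6.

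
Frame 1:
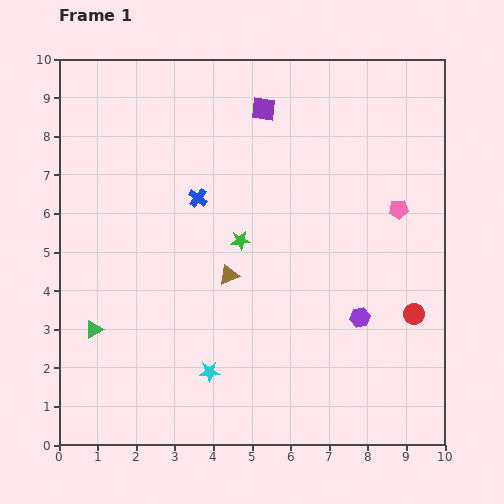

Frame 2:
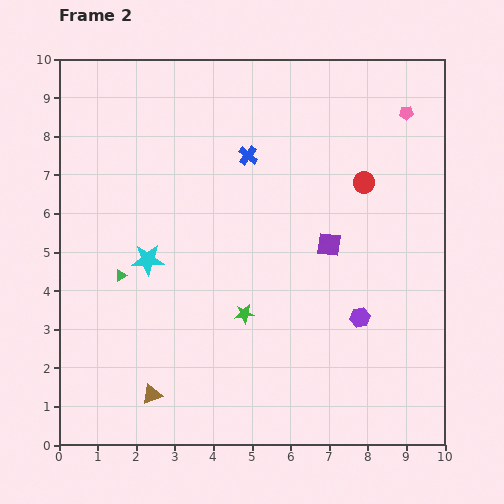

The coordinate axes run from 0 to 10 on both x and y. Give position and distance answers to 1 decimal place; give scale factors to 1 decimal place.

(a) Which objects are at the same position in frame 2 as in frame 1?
the purple hexagon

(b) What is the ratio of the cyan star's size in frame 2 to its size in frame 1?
1.6×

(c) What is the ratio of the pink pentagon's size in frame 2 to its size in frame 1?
0.7×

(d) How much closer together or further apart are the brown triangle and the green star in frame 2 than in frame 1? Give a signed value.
+2.3

Distance in frame 1: 0.9. Distance in frame 2: 3.2.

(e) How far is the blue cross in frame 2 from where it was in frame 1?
1.7

The blue cross moved from (3.6, 6.4) to (4.9, 7.5), a distance of √(1.3² + 1.1²) ≈ 1.7.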